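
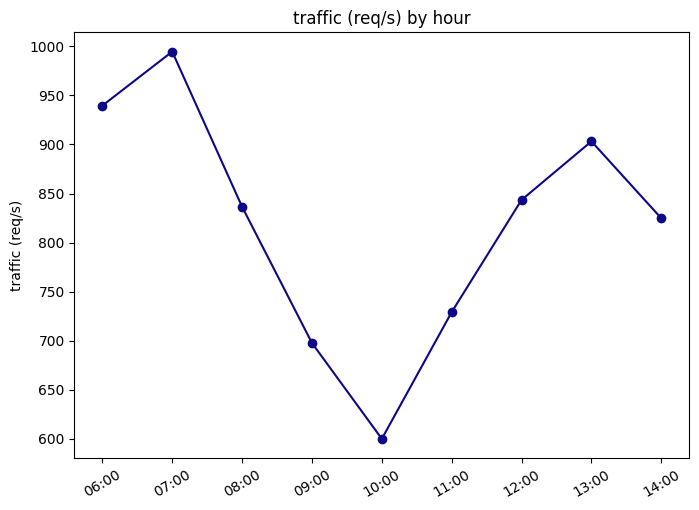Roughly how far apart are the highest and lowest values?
Max 07:00 ≈ 1000, min 10:00 ≈ 600; range ≈ 400.

≈ 400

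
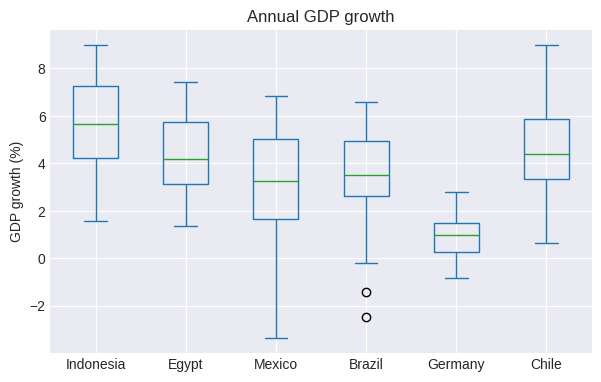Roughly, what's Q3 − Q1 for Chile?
Q3 ≈ 6.0, Q1 ≈ 3.5; IQR ≈ 2.5.

≈ 2.5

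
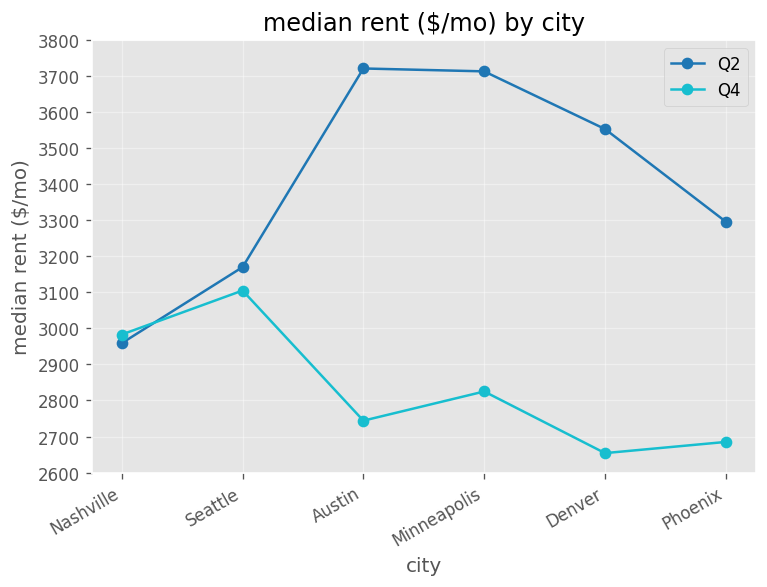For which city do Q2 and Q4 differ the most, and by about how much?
Austin: Q2 ≈ 3700, Q4 ≈ 2700 → gap ≈ 1000. Next-largest (Denver) is only ≈ 900.

Austin, ≈ 1000 $/mo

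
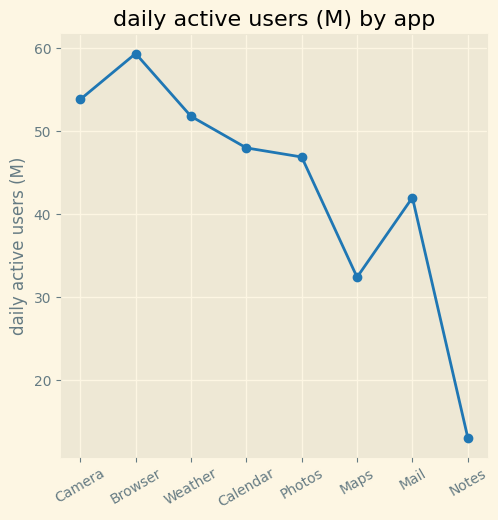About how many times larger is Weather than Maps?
≈ 1.67×

Weather ≈ 50, Maps ≈ 30; 50/30 ≈ 1.67.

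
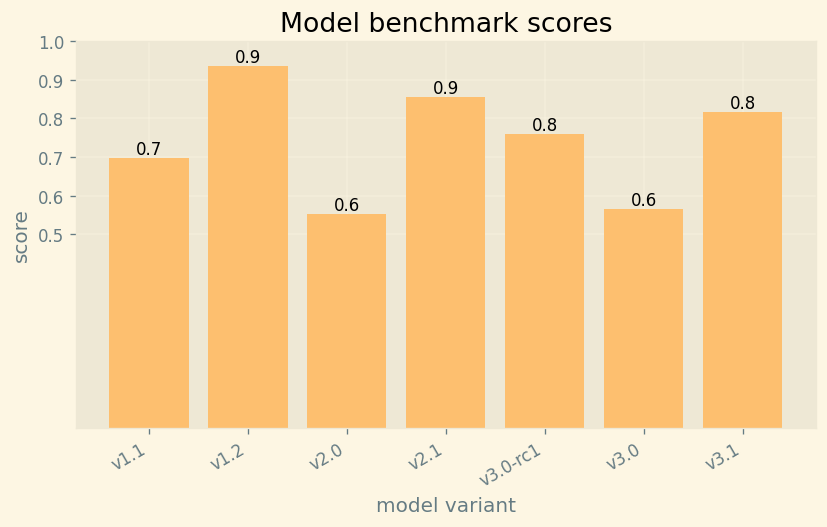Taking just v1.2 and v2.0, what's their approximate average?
≈ 0.75

(0.9 + 0.6) / 2 ≈ 0.75.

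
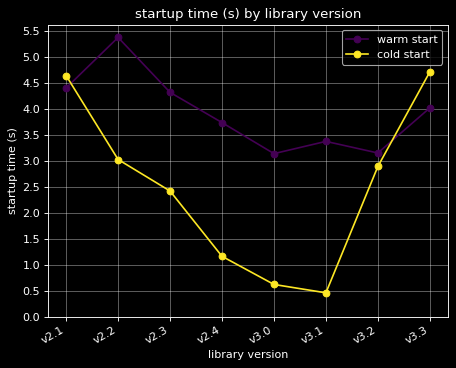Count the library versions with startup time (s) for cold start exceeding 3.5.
Above 3.5: v2.1, v3.3.

2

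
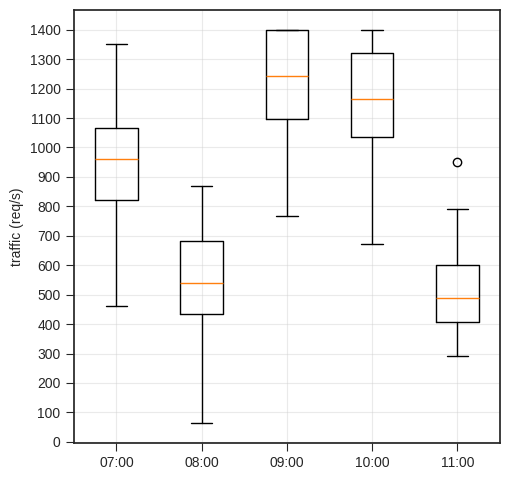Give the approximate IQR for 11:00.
Q3 ≈ 600, Q1 ≈ 400; IQR ≈ 200.

≈ 200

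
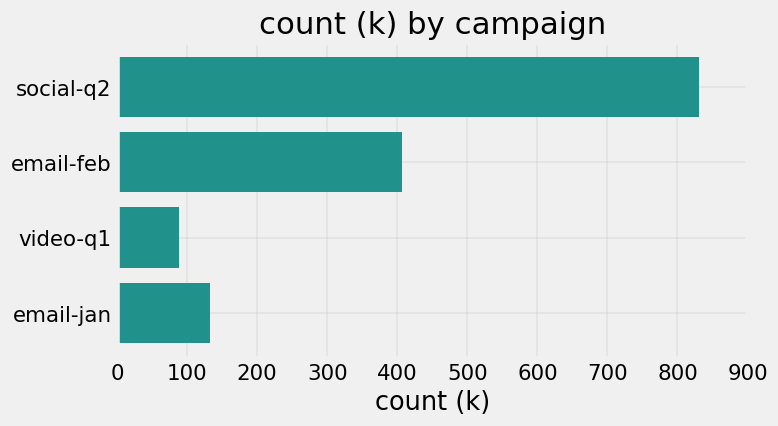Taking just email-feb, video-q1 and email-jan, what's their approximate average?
(400 + 100 + 100) / 3 ≈ 200.

≈ 200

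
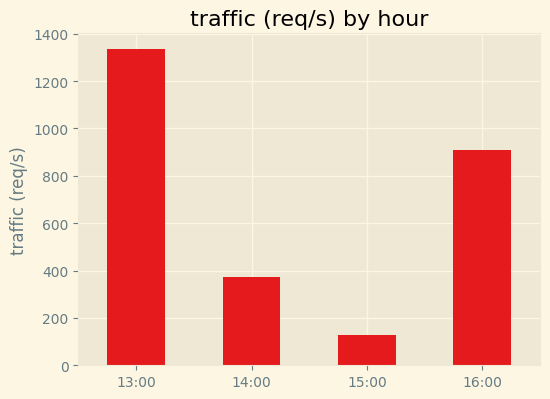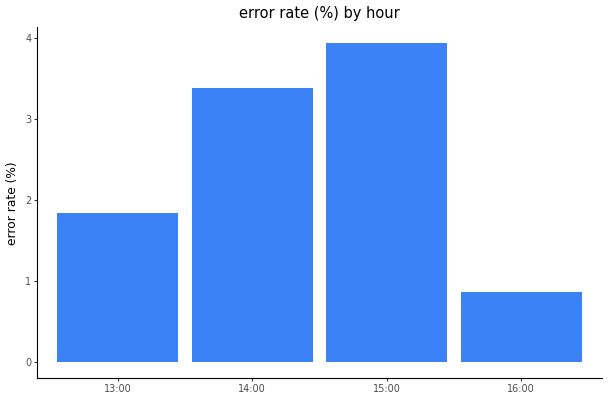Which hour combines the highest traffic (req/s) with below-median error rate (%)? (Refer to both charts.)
13:00

Chart 2 median error rate (%) ≈ 2.5; below-median hours: 13:00, 16:00. Among those, 13:00 has the highest traffic (req/s) (≈ 1400).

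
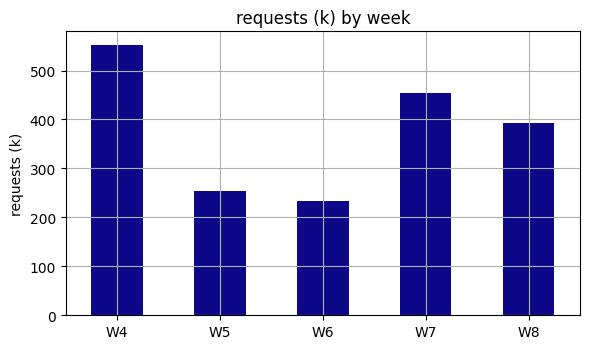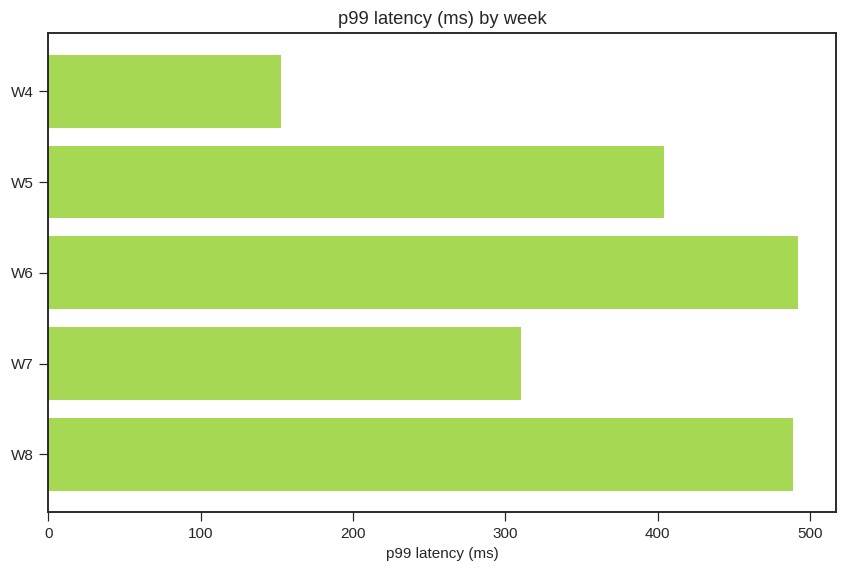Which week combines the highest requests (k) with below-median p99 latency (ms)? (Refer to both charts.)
W4

Chart 2 median p99 latency (ms) ≈ 400; below-median weeks: W4, W7. Among those, W4 has the highest requests (k) (≈ 600).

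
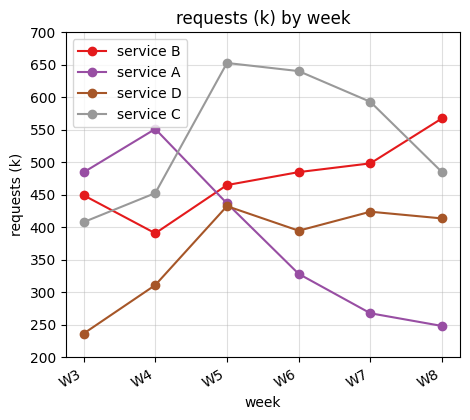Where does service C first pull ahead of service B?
W3: service C ≈ 400 vs service B ≈ 450 (not yet); W4: service C ≈ 450 vs service B ≈ 400 (first crossover).

W4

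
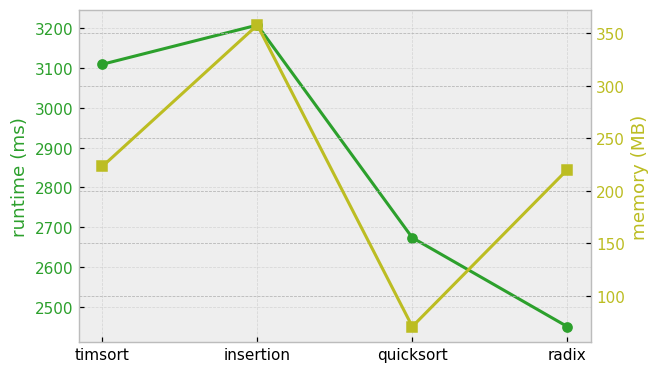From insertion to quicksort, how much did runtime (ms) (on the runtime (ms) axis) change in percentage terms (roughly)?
≈ -15.6%

insertion ≈ 3200, quicksort ≈ 2700; (2700 − 3200) / 3200 ≈ -15.6%.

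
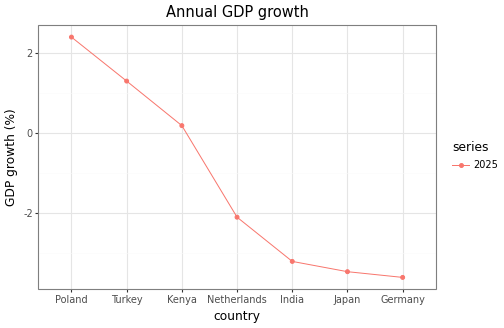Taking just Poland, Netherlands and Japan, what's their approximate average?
(2 + -2 + -3) / 3 ≈ -1.

≈ -1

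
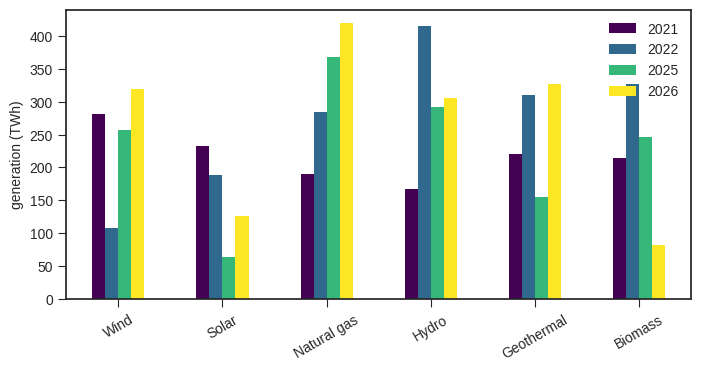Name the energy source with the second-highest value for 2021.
Top 3 for 2021: Wind ≈ 300, Solar ≈ 250, Geothermal ≈ 200.

Solar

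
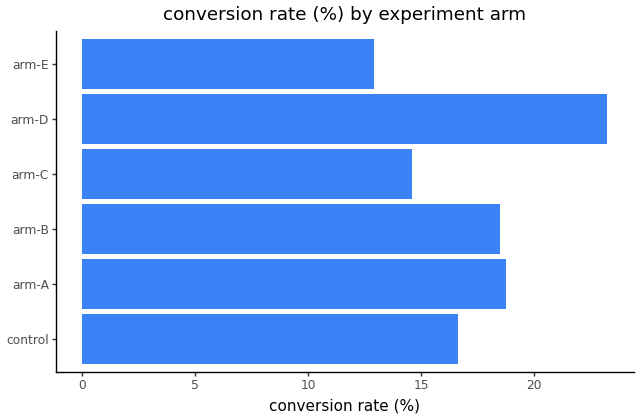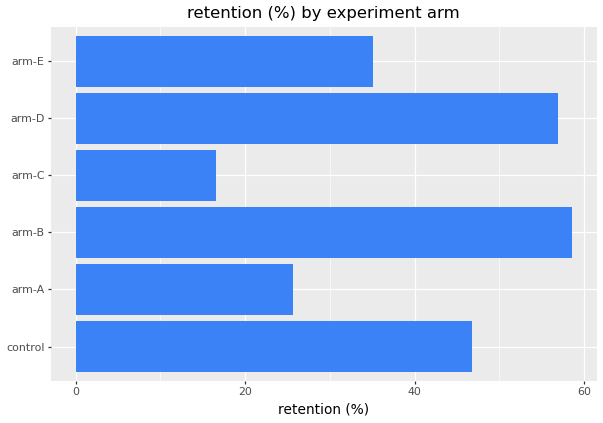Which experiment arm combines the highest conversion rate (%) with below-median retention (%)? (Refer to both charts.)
arm-A

Chart 2 median retention (%) ≈ 40; below-median experiment arms: arm-A, arm-C, arm-E. Among those, arm-A has the highest conversion rate (%) (≈ 20).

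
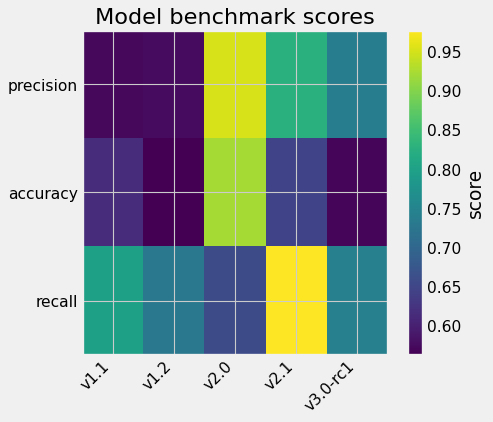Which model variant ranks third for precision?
Top 4 for precision: v2.0 ≈ 0.95, v2.1 ≈ 0.85, v3.0-rc1 ≈ 0.75, v1.2 ≈ 0.60.

v3.0-rc1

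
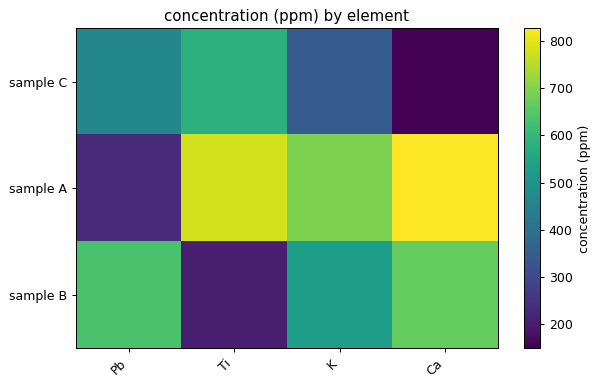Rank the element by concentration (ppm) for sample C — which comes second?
Top 3 for sample C: Ti ≈ 600, Pb ≈ 500, K ≈ 300.

Pb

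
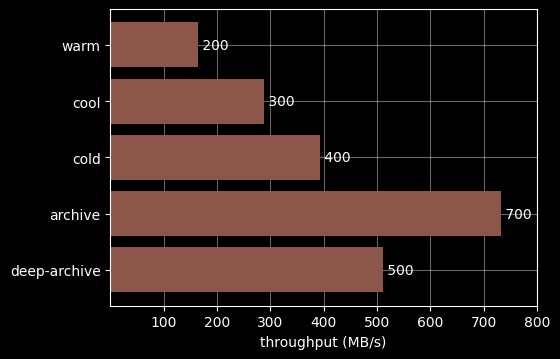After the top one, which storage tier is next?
Top 3: archive ≈ 700, deep-archive ≈ 500, cold ≈ 400.

deep-archive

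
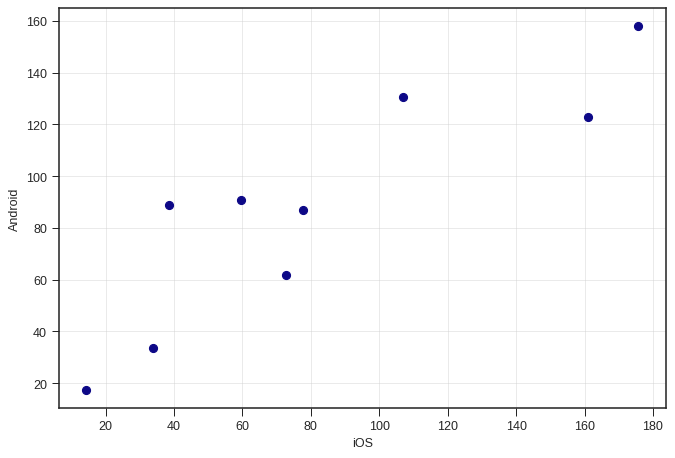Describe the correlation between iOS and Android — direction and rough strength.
positive, strong

Points are positively correlated; strong (|r| ≈ 0.9).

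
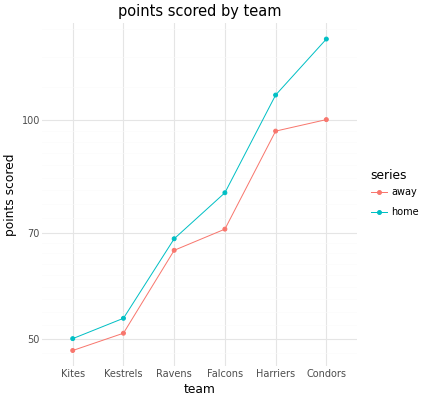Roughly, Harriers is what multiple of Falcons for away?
≈ 1.43×

Harriers ≈ 100, Falcons ≈ 70; 100/70 ≈ 1.43.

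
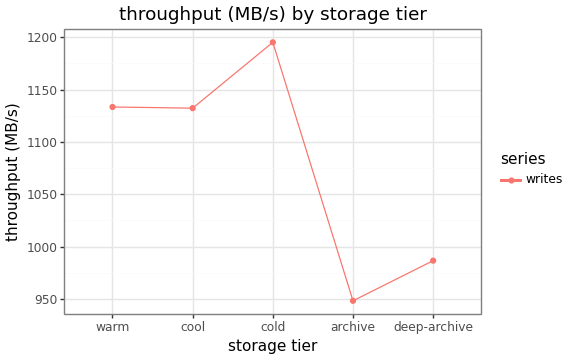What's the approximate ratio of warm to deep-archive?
≈ 1.15×

warm ≈ 1125, deep-archive ≈ 975; 1125/975 ≈ 1.15.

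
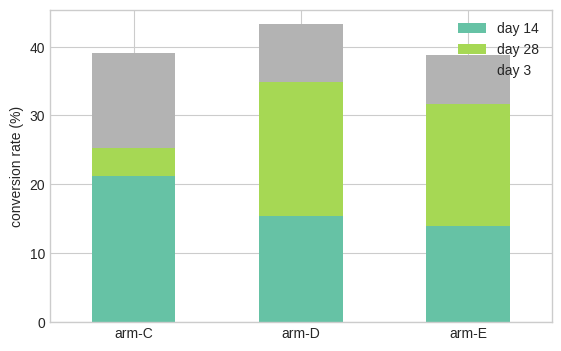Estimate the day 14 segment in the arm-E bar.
day 14 top ≈ 15, bottom ≈ 0; segment ≈ 15.

≈ 15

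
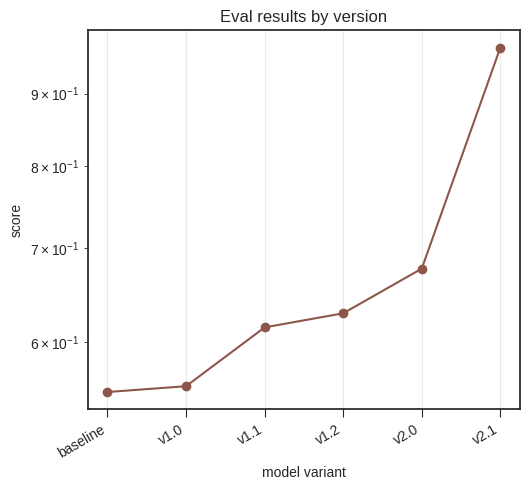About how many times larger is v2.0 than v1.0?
≈ 1.27×

v2.0 ≈ 0.70, v1.0 ≈ 0.55; 0.70/0.55 ≈ 1.27.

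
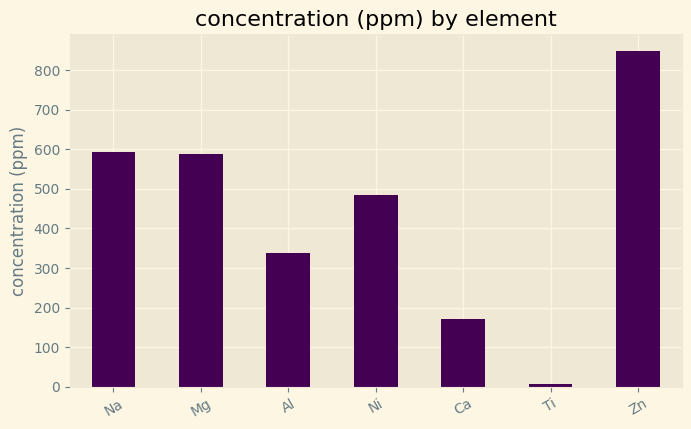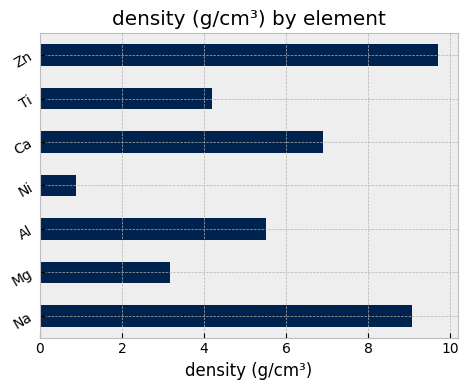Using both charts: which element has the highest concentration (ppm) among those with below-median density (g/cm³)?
Mg

Chart 2 median density (g/cm³) ≈ 6; below-median elements: Mg, Ni, Ti. Among those, Mg has the highest concentration (ppm) (≈ 600).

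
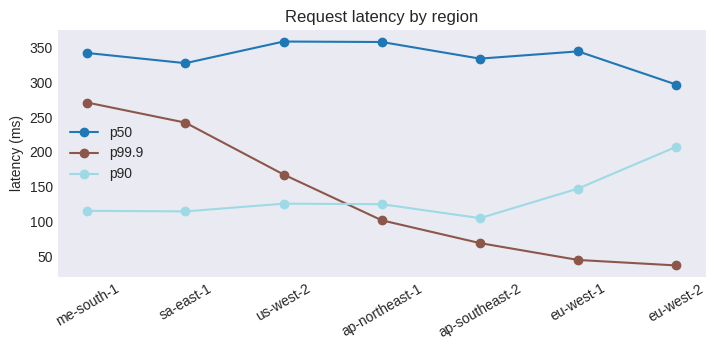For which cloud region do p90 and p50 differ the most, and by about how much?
ap-northeast-1: p90 ≈ 100, p50 ≈ 350 → gap ≈ 250. Next-largest (us-west-2) is only ≈ 200.

ap-northeast-1, ≈ 250 ms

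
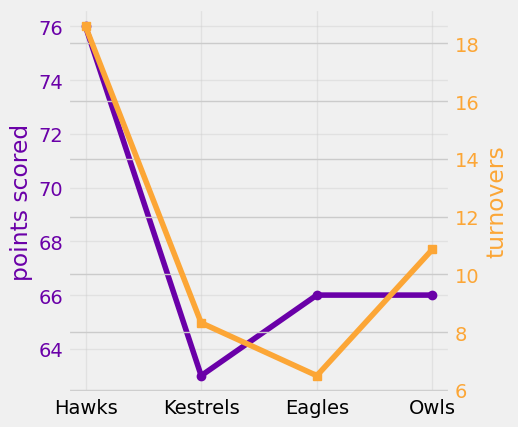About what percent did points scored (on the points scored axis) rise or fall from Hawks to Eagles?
≈ -13.2%

Hawks ≈ 76, Eagles ≈ 66; (66 − 76) / 76 ≈ -13.2%.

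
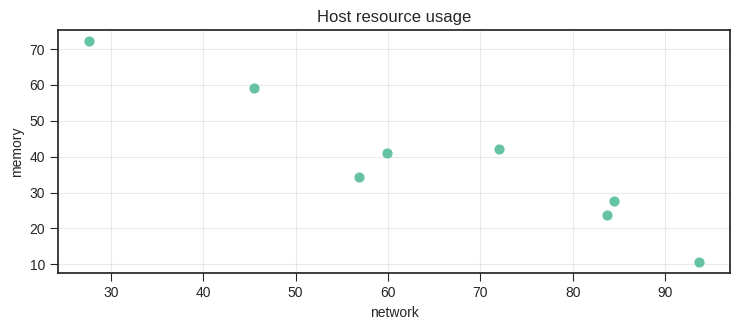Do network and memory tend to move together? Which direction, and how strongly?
negative, strong

Points are negatively correlated; strong (|r| ≈ 0.9).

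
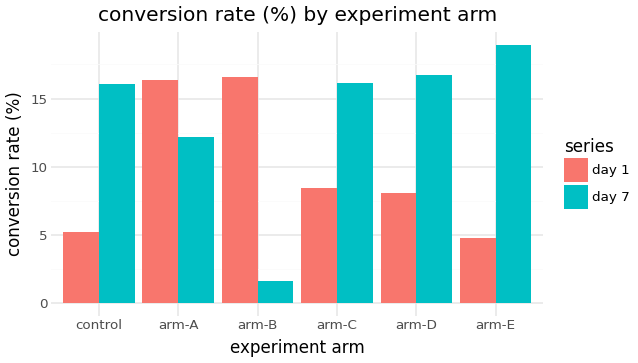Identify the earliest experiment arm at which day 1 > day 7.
arm-A

control: day 1 ≈ 6 vs day 7 ≈ 16 (not yet); arm-A: day 1 ≈ 16 vs day 7 ≈ 12 (first crossover).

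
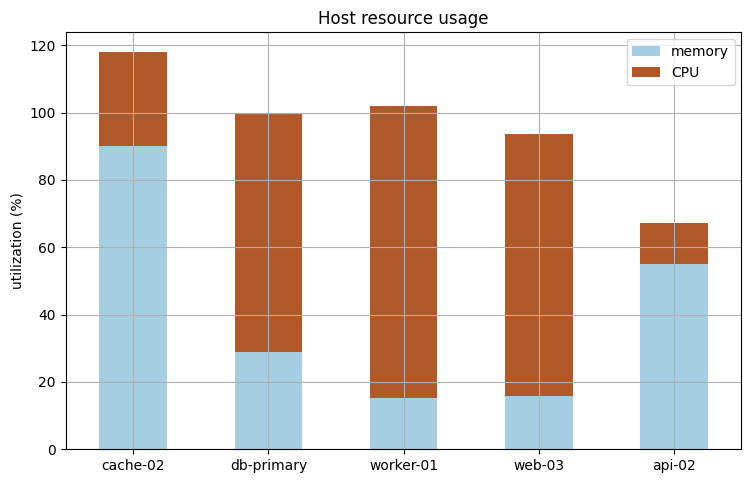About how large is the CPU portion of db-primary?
CPU top ≈ 100, bottom ≈ 30; segment ≈ 70.

≈ 70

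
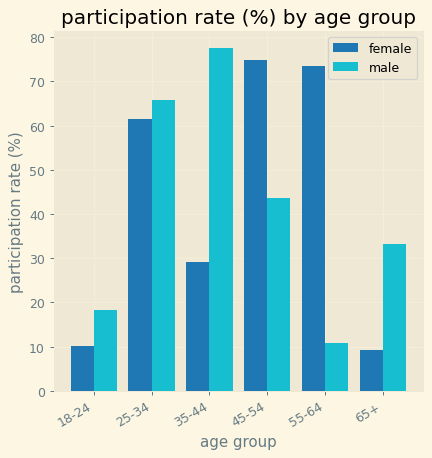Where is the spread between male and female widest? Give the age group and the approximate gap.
55-64, ≈ 60 %

55-64: male ≈ 10, female ≈ 70 → gap ≈ 60. Next-largest (35-44) is only ≈ 50.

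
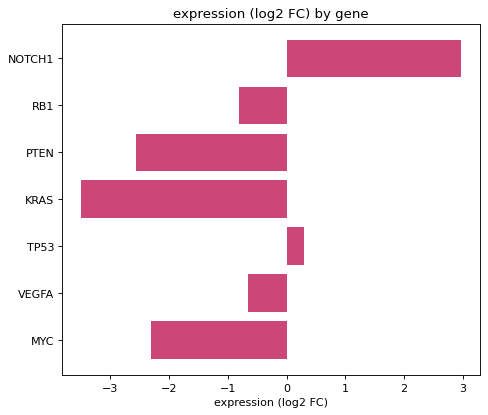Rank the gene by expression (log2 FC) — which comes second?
TP53

Top 3: NOTCH1 ≈ 3, TP53 ≈ 0, VEGFA ≈ -1.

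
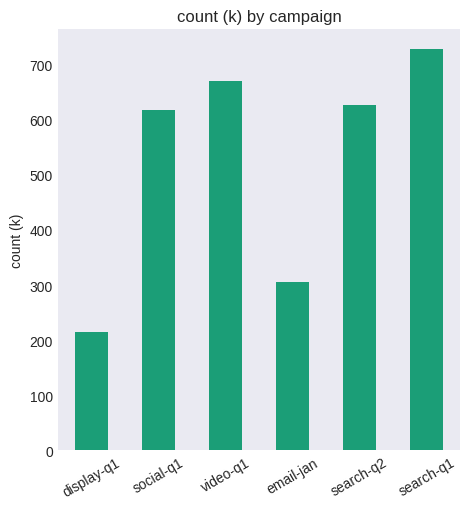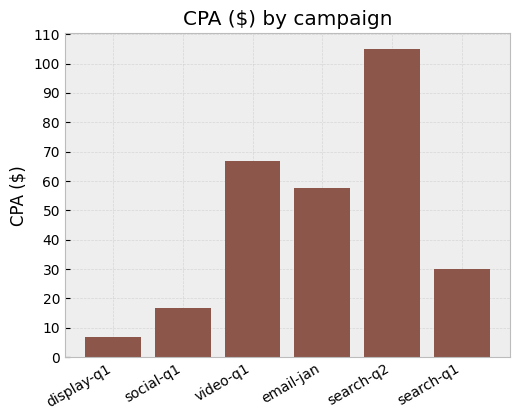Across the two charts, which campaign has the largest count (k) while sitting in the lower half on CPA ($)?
Chart 2 median CPA ($) ≈ 40; below-median campaigns: display-q1, social-q1, search-q1. Among those, search-q1 has the highest count (k) (≈ 700).

search-q1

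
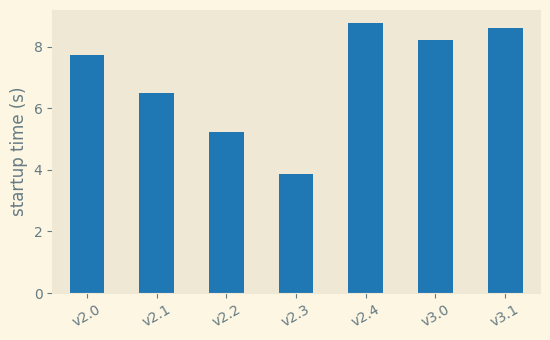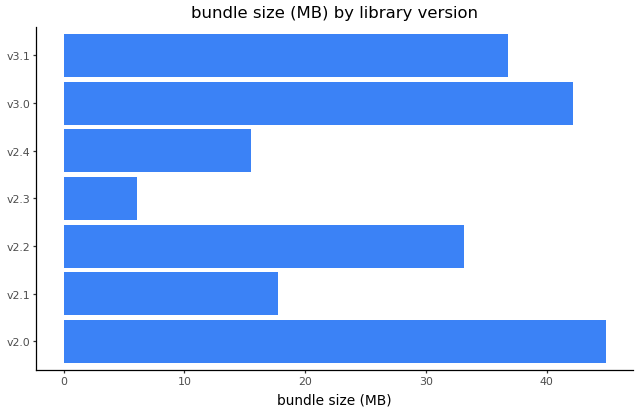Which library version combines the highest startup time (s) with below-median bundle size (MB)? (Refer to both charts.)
Chart 2 median bundle size (MB) ≈ 35; below-median library versions: v2.1, v2.3, v2.4. Among those, v2.4 has the highest startup time (s) (≈ 9).

v2.4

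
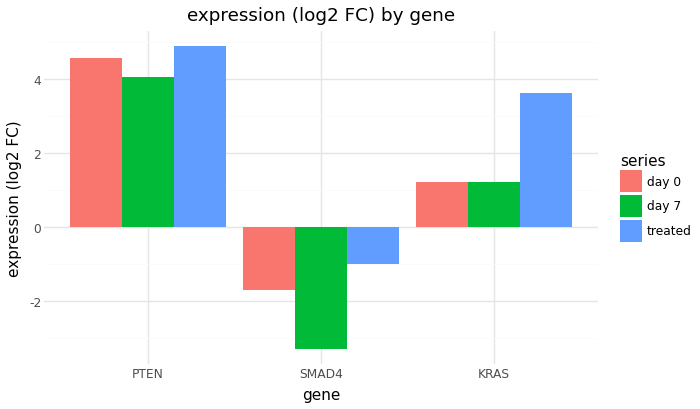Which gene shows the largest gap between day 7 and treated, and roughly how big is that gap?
KRAS, ≈ 3 log2 FC

KRAS: day 7 ≈ 1, treated ≈ 4 → gap ≈ 3. Next-largest (SMAD4) is only ≈ 2.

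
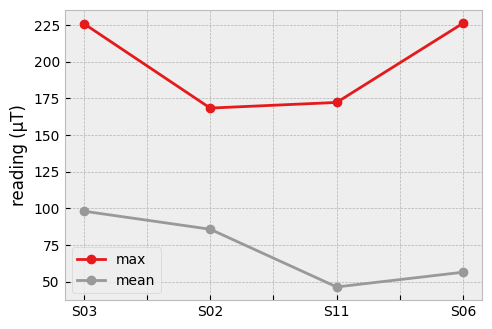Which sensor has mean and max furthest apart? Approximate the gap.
S06, ≈ 160 µT

S06: mean ≈ 60, max ≈ 220 → gap ≈ 160. Next-largest (S03) is only ≈ 120.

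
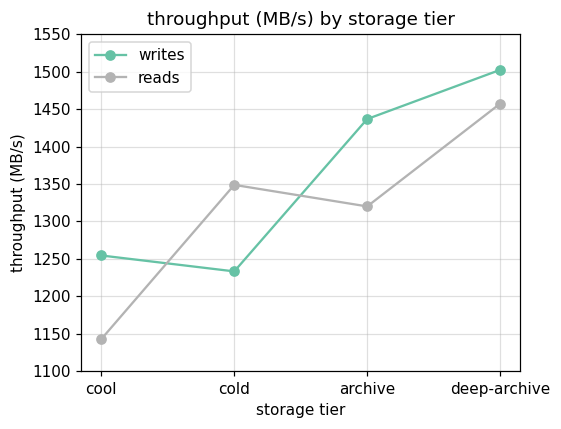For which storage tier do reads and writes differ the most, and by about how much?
archive, ≈ 150 MB/s

archive: reads ≈ 1300, writes ≈ 1450 → gap ≈ 150. Next-largest (cold) is only ≈ 100.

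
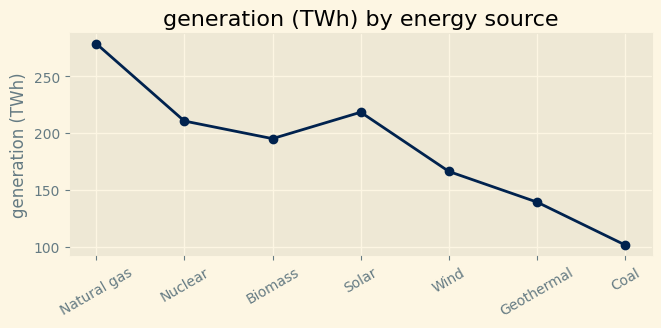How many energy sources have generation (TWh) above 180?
Above 180: Natural gas, Nuclear, Biomass, Solar.

4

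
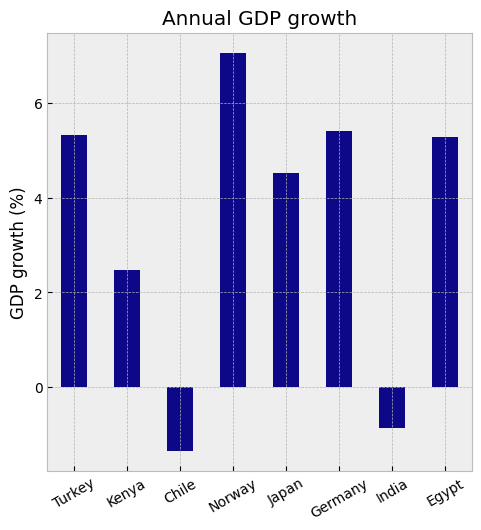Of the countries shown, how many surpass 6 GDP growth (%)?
Above 6: Norway.

1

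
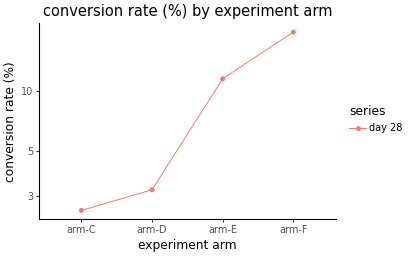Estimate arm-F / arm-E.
arm-F ≈ 20, arm-E ≈ 12; 20/12 ≈ 1.67.

≈ 1.67×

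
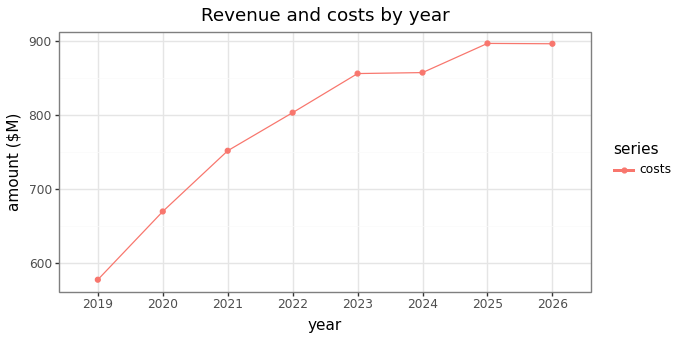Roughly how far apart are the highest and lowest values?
Max 2025 ≈ 900, min 2019 ≈ 600; range ≈ 300.

≈ 300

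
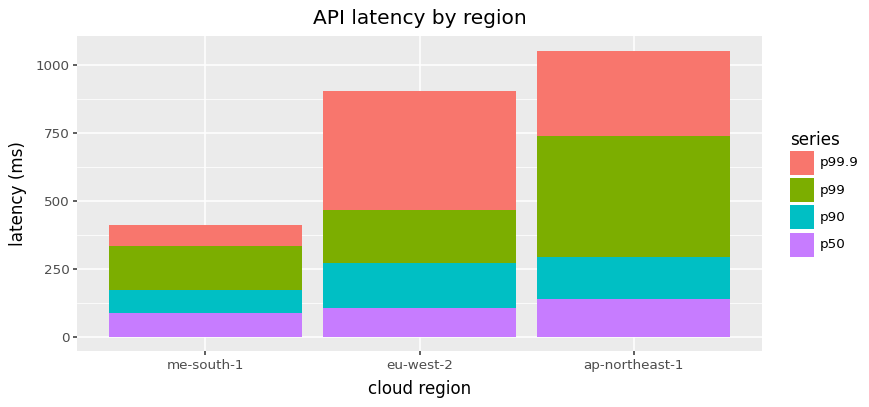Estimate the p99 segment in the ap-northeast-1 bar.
p99 top ≈ 700, bottom ≈ 300; segment ≈ 400.

≈ 400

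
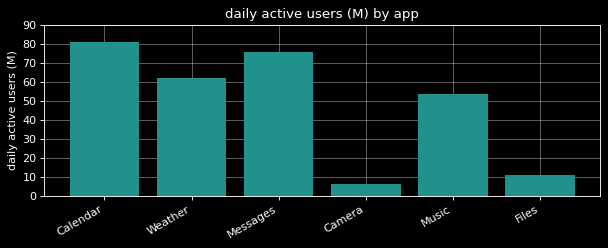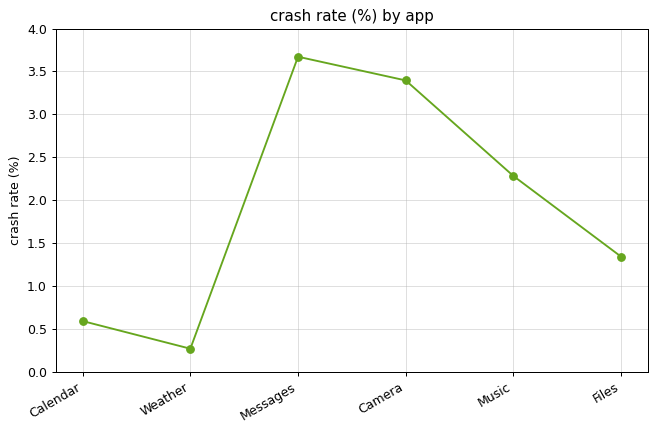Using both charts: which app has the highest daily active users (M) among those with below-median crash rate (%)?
Chart 2 median crash rate (%) ≈ 2; below-median apps: Calendar, Weather, Files. Among those, Calendar has the highest daily active users (M) (≈ 80).

Calendar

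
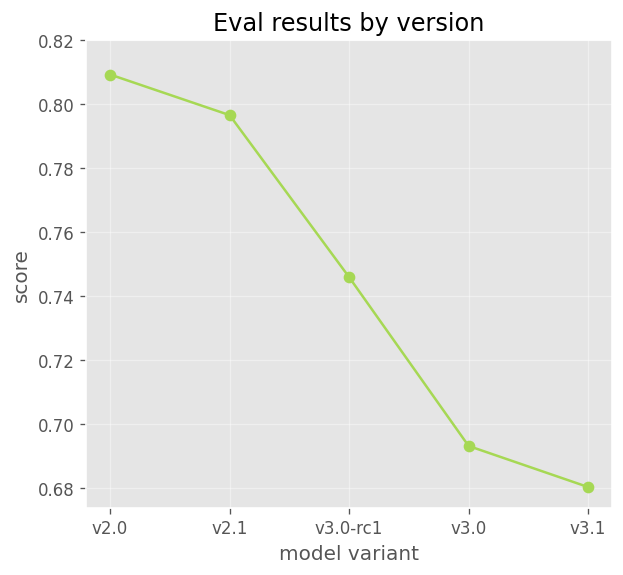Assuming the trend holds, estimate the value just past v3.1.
Last three: 0.74, 0.70, 0.68 → slope ≈ -0.03/step → next ≈ 0.65.

≈ 0.65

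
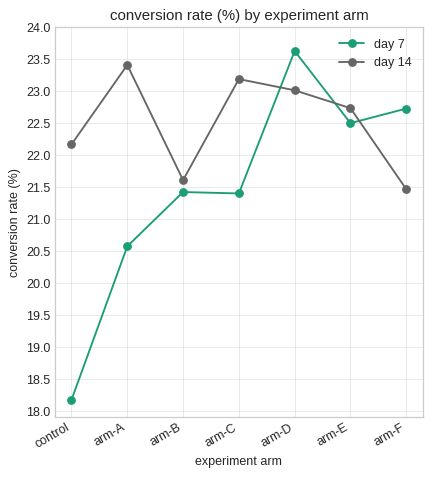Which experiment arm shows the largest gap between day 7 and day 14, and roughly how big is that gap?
control, ≈ 4.0 %

control: day 7 ≈ 18.0, day 14 ≈ 22.0 → gap ≈ 4.0. Next-largest (arm-A) is only ≈ 3.0.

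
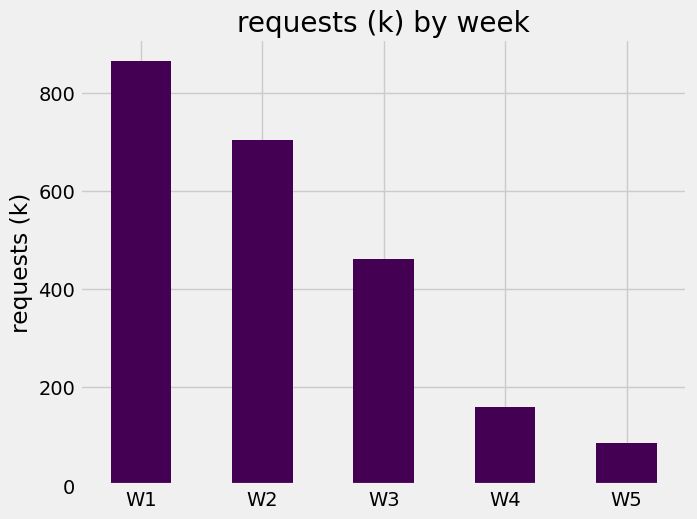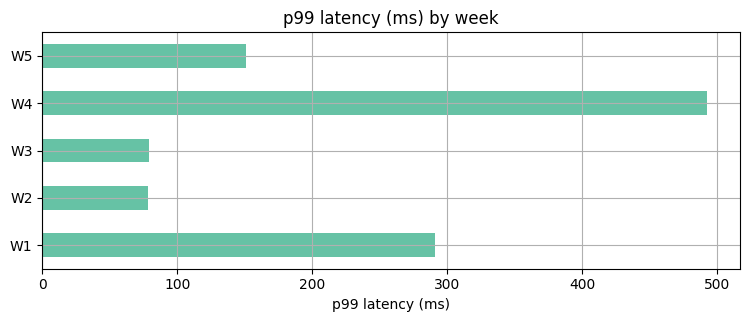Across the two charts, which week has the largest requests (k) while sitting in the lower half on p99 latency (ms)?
W2

Chart 2 median p99 latency (ms) ≈ 150; below-median weeks: W2, W3. Among those, W2 has the highest requests (k) (≈ 700).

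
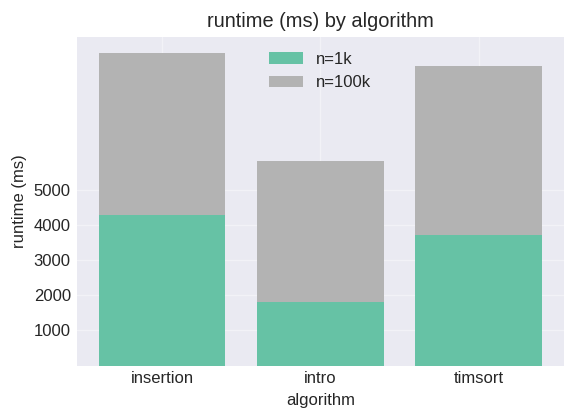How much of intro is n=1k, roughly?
n=1k top ≈ 2000, bottom ≈ 0; segment ≈ 2000.

≈ 2000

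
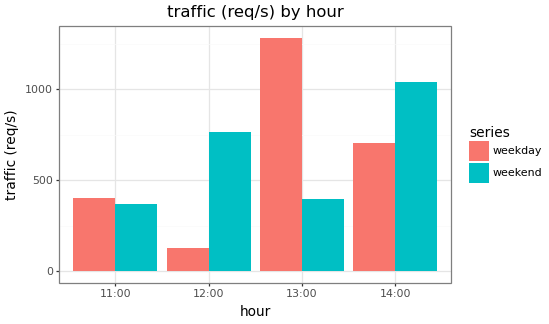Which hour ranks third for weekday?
11:00

Top 4 for weekday: 13:00 ≈ 1200, 14:00 ≈ 800, 11:00 ≈ 400, 12:00 ≈ 200.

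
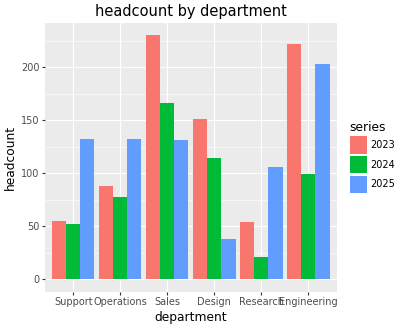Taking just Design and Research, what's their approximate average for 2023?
≈ 110

(160 + 60) / 2 ≈ 110.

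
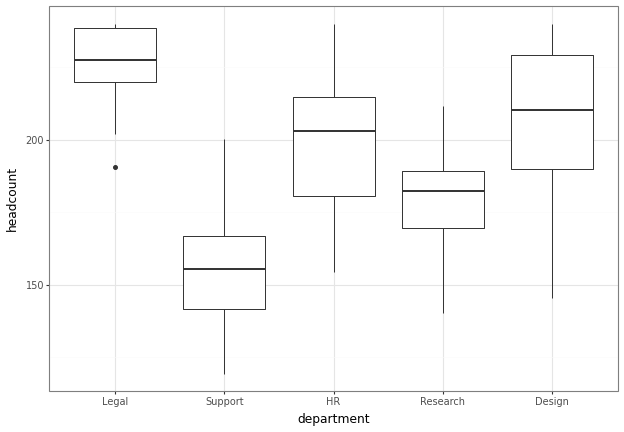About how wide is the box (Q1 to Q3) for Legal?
≈ 20

Q3 ≈ 240, Q1 ≈ 220; IQR ≈ 20.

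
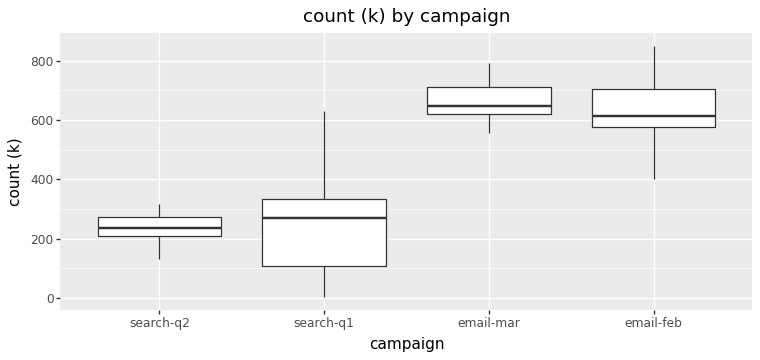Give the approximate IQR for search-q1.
Q3 ≈ 350, Q1 ≈ 100; IQR ≈ 250.

≈ 250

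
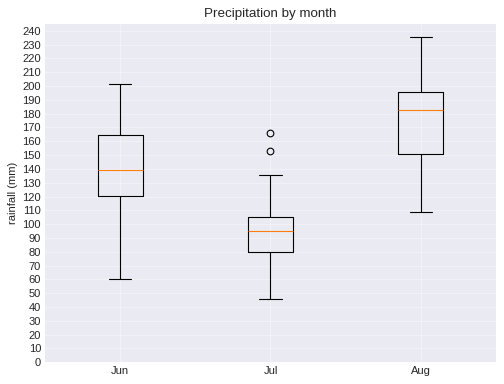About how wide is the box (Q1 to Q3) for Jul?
Q3 ≈ 110, Q1 ≈ 80; IQR ≈ 30.

≈ 30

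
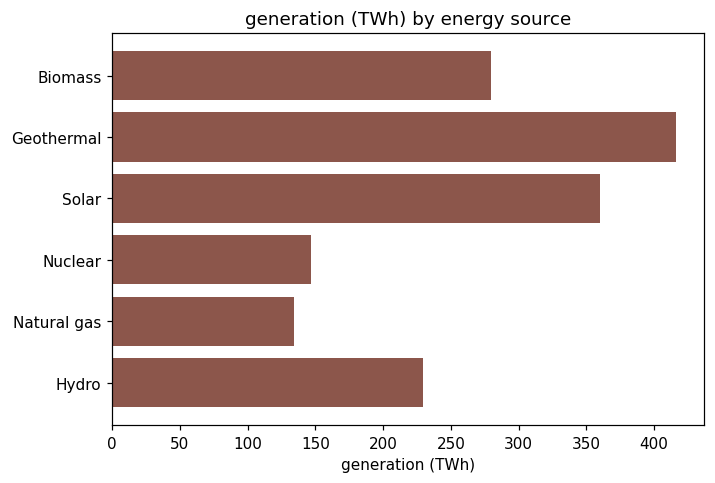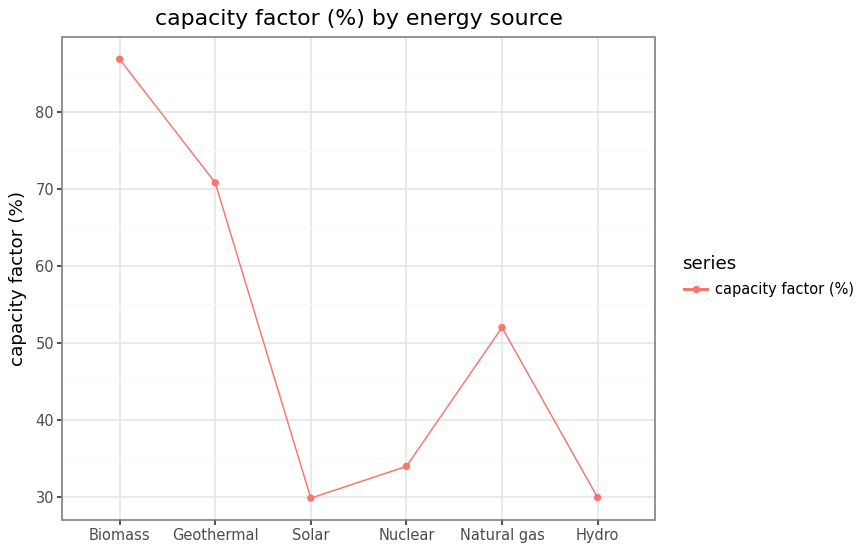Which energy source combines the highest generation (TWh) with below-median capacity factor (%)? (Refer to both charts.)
Solar

Chart 2 median capacity factor (%) ≈ 40; below-median energy sources: Solar, Nuclear, Hydro. Among those, Solar has the highest generation (TWh) (≈ 350).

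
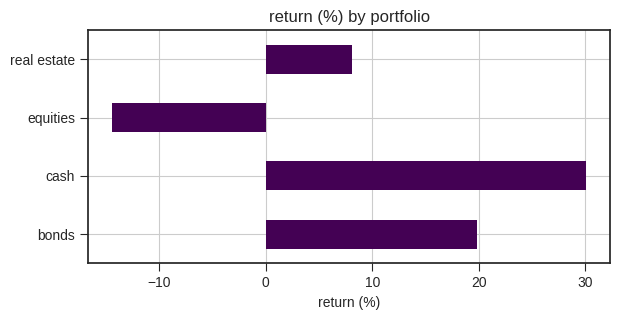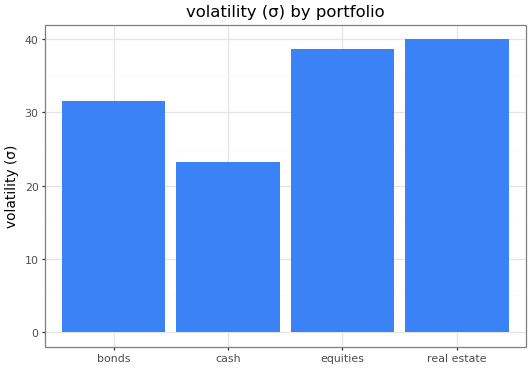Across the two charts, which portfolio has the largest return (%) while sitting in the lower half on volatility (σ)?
Chart 2 median volatility (σ) ≈ 35; below-median portfolios: bonds, cash. Among those, cash has the highest return (%) (≈ 30).

cash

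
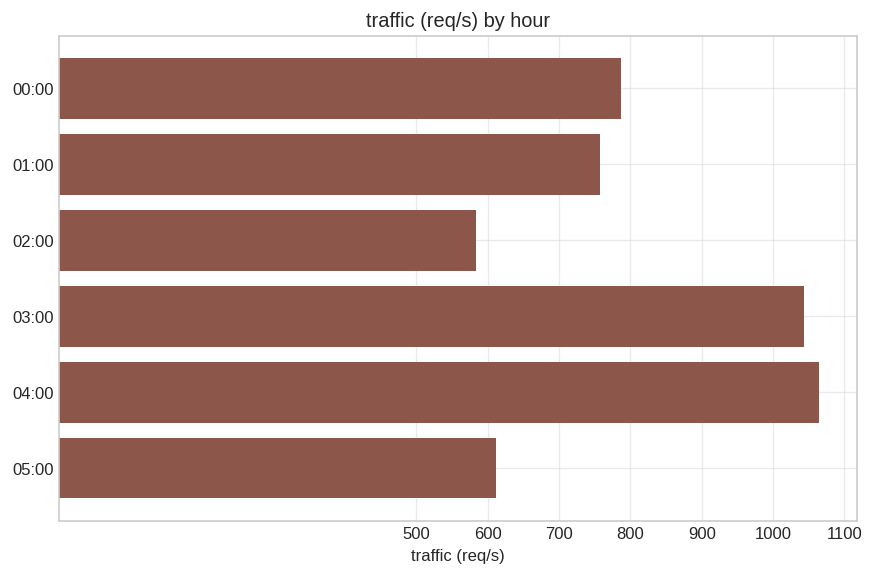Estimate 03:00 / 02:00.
03:00 ≈ 1000, 02:00 ≈ 600; 1000/600 ≈ 1.67.

≈ 1.67×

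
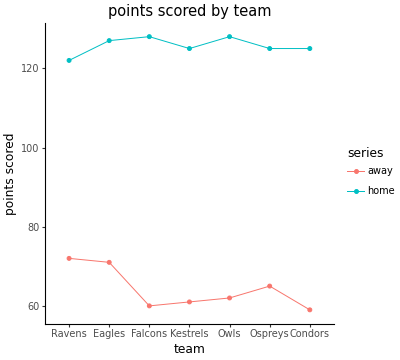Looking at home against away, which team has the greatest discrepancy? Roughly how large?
Falcons, ≈ 70

Falcons: home ≈ 130, away ≈ 60 → gap ≈ 70. Next-largest (Condors) is only ≈ 60.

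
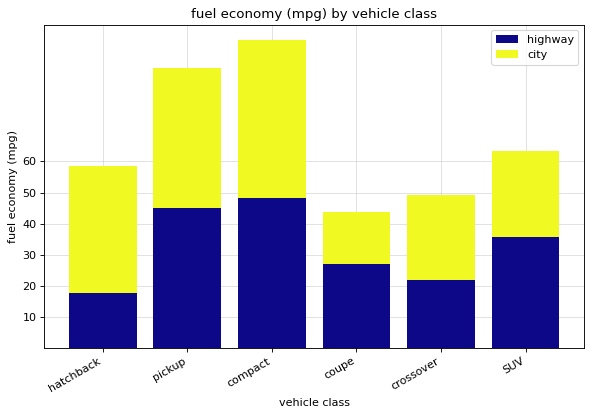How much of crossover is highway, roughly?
highway top ≈ 20, bottom ≈ 0; segment ≈ 20.

≈ 20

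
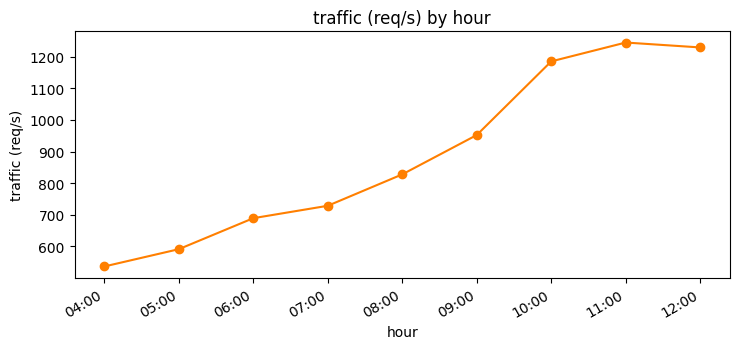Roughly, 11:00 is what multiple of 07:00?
11:00 ≈ 1200, 07:00 ≈ 700; 1200/700 ≈ 1.71.

≈ 1.71×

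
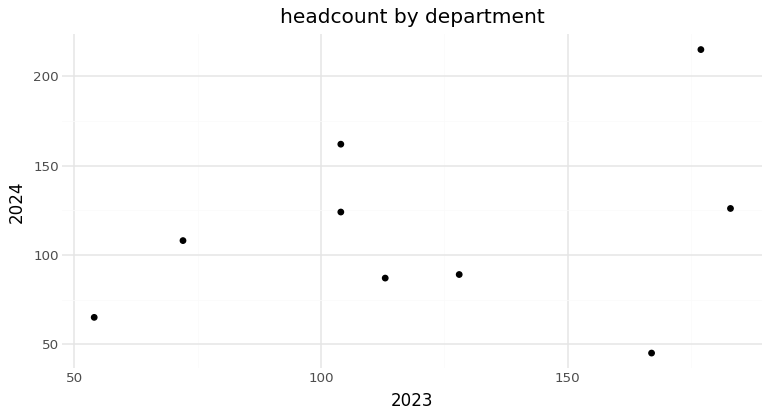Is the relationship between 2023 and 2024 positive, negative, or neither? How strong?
positive, weak

Points are positively correlated; weak (|r| ≈ 0.3).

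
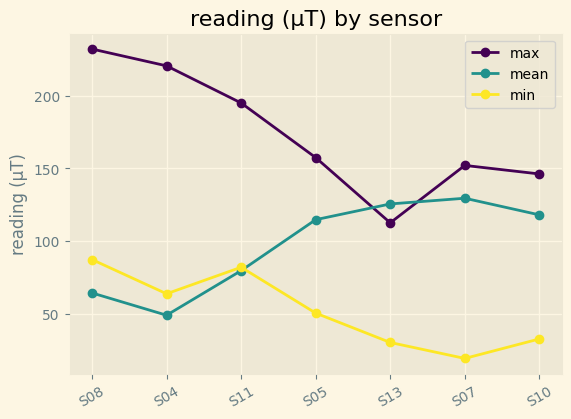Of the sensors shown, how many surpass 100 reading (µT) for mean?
4

Above 100: S05, S13, S07, S10.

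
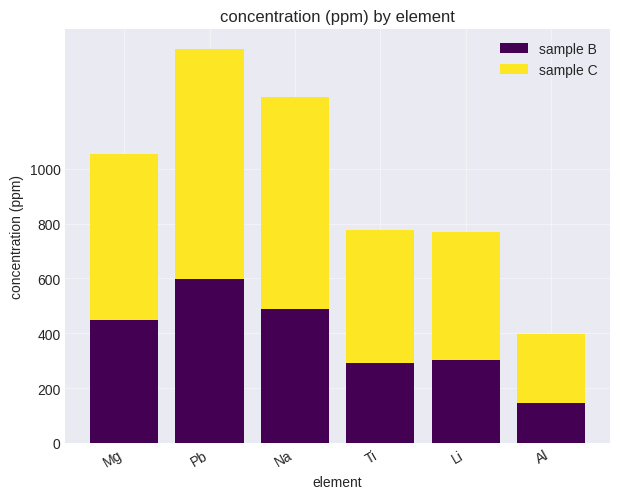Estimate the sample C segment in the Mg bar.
≈ 600

sample C top ≈ 1000, bottom ≈ 400; segment ≈ 600.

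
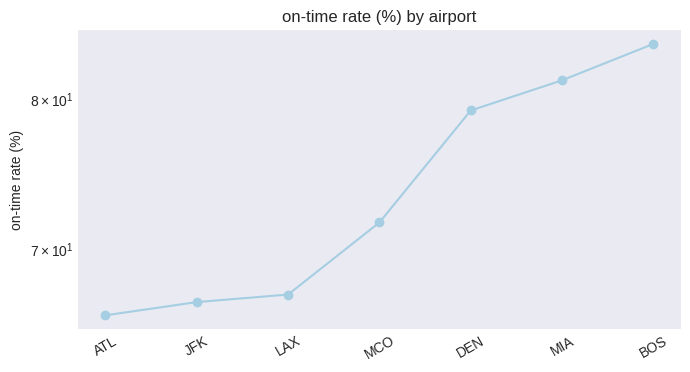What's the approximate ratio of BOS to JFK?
≈ 1.27×

BOS ≈ 84, JFK ≈ 66; 84/66 ≈ 1.27.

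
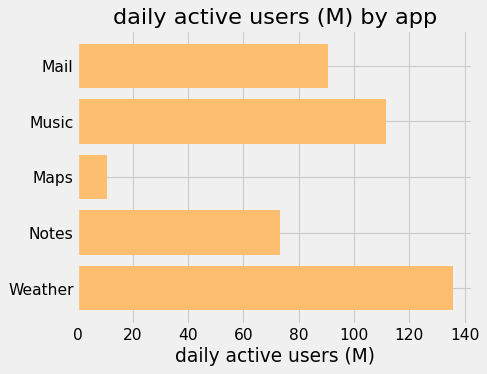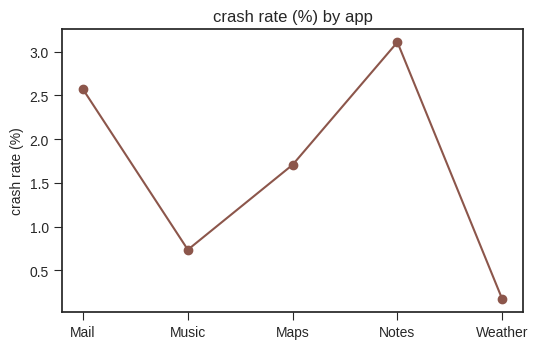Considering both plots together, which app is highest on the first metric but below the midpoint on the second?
Weather

Chart 2 median crash rate (%) ≈ 1.5; below-median apps: Music, Weather. Among those, Weather has the highest daily active users (M) (≈ 140).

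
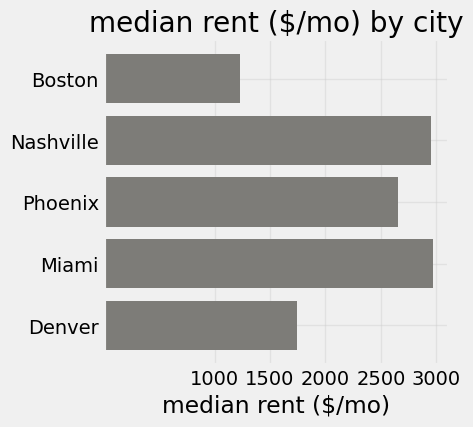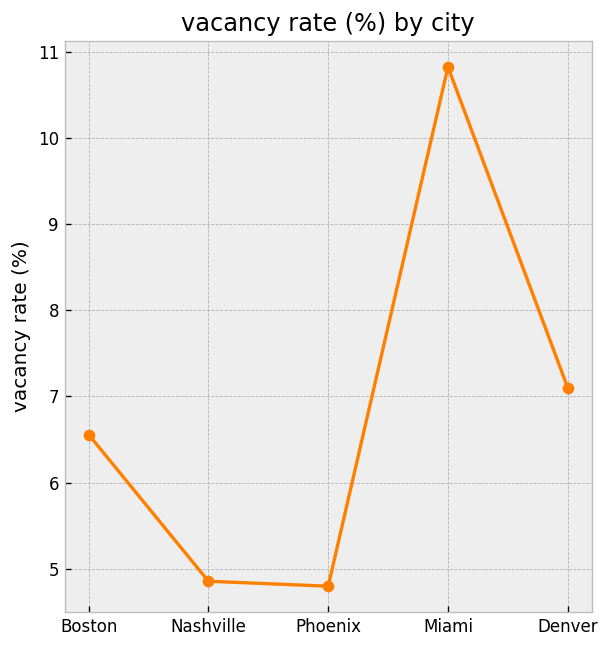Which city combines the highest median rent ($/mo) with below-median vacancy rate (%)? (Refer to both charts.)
Nashville

Chart 2 median vacancy rate (%) ≈ 7; below-median cities: Nashville, Phoenix. Among those, Nashville has the highest median rent ($/mo) (≈ 3000).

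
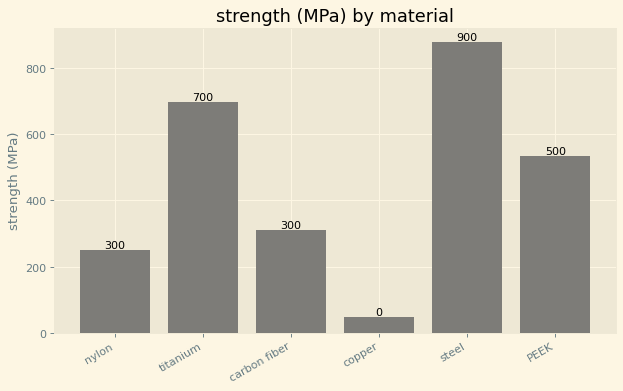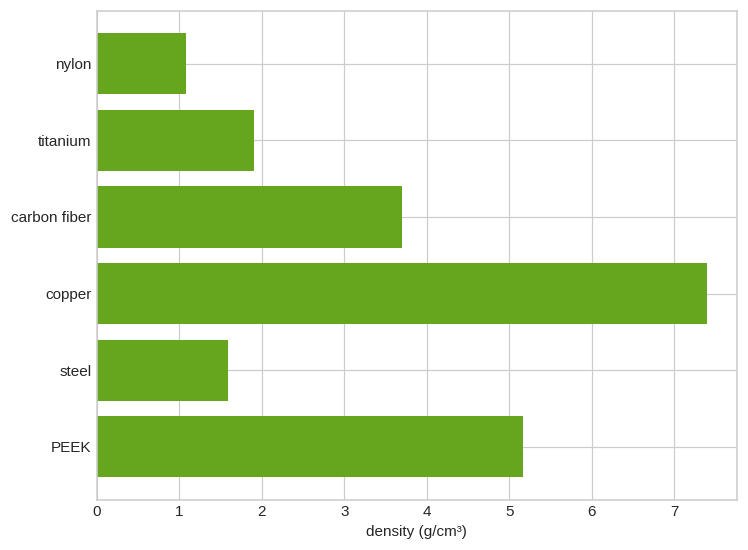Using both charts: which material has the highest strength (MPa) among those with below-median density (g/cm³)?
steel

Chart 2 median density (g/cm³) ≈ 3; below-median materials: nylon, titanium, steel. Among those, steel has the highest strength (MPa) (≈ 900).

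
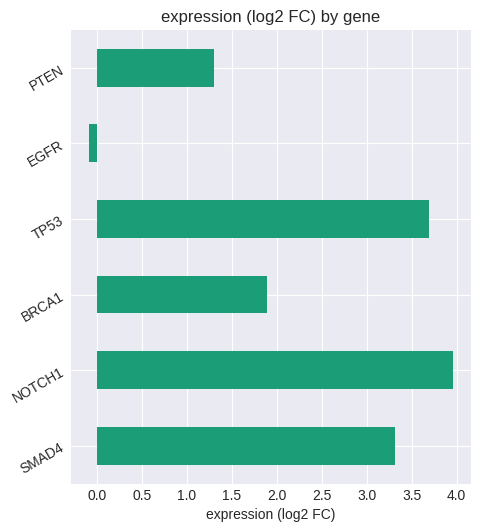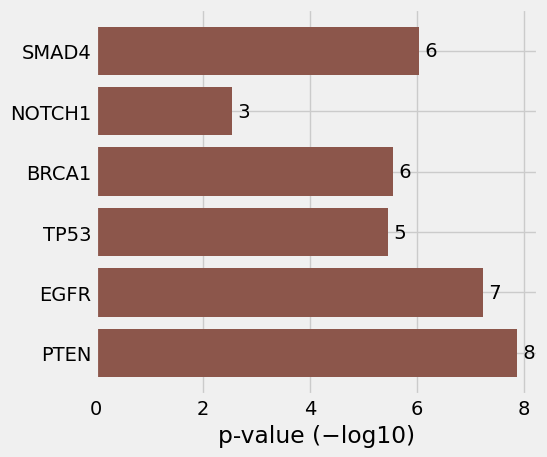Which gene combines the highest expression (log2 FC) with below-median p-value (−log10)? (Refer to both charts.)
NOTCH1

Chart 2 median p-value (−log10) ≈ 6; below-median genes: NOTCH1, BRCA1, TP53. Among those, NOTCH1 has the highest expression (log2 FC) (≈ 4).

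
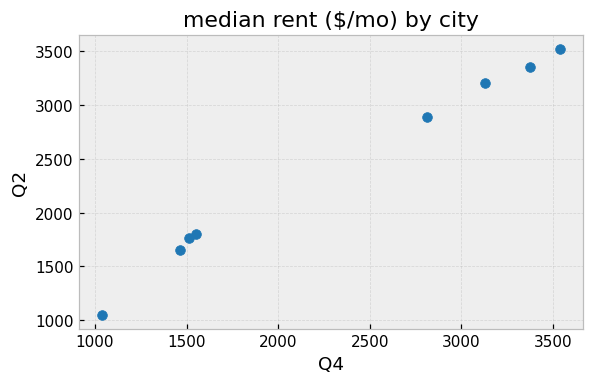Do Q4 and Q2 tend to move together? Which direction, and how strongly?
Points are positively correlated; strong (|r| ≈ 1.0).

positive, strong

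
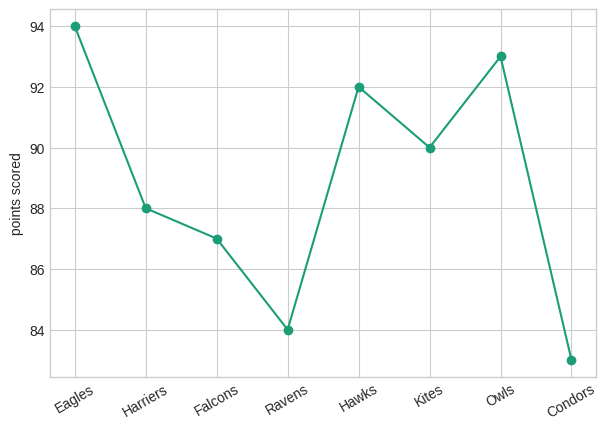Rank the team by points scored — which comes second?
Owls

Top 3: Eagles ≈ 94, Owls ≈ 93, Hawks ≈ 92.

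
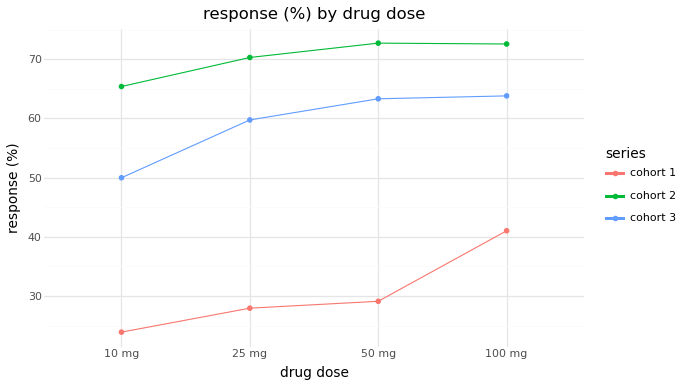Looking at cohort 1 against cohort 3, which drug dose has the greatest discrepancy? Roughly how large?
50 mg: cohort 1 ≈ 30, cohort 3 ≈ 65 → gap ≈ 35. Next-largest (25 mg) is only ≈ 30.

50 mg, ≈ 35 %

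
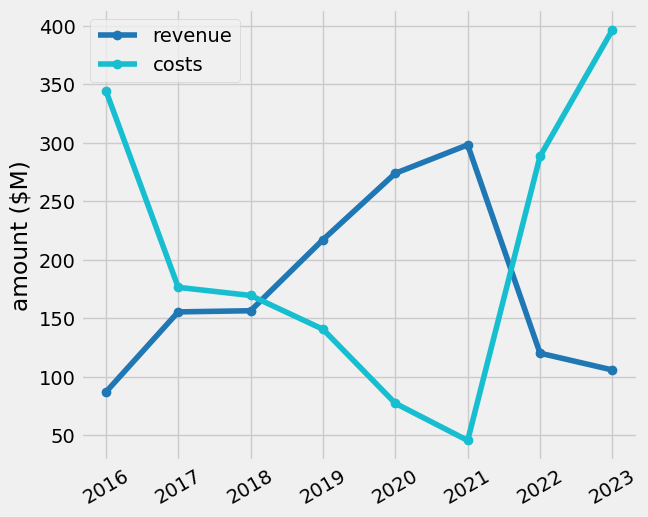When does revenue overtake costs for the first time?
2019

2018: revenue ≈ 150 vs costs ≈ 150 (not yet); 2019: revenue ≈ 200 vs costs ≈ 150 (first crossover).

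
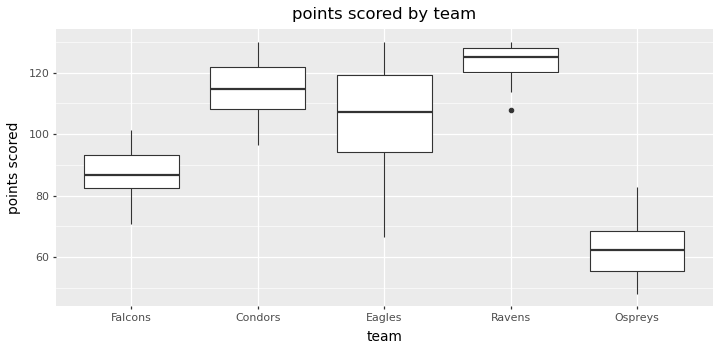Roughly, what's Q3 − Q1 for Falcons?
Q3 ≈ 90, Q1 ≈ 80; IQR ≈ 10.

≈ 10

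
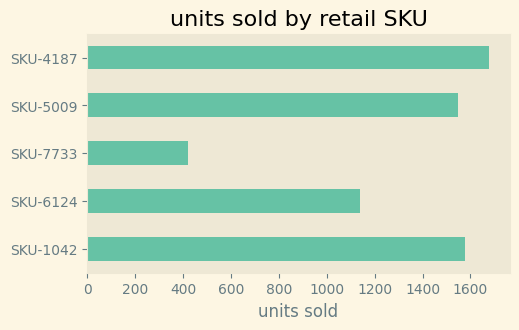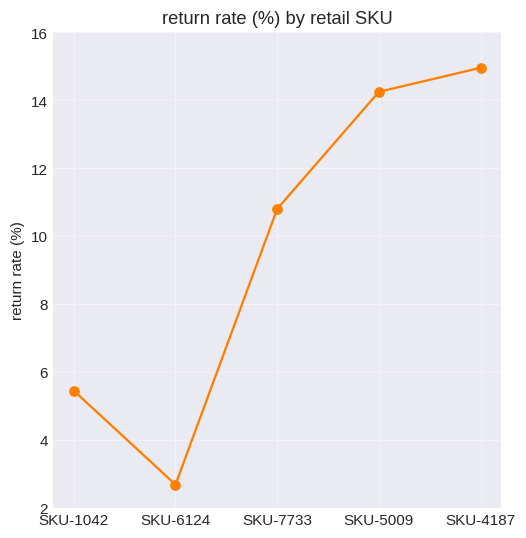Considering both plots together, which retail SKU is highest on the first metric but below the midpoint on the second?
SKU-1042

Chart 2 median return rate (%) ≈ 10; below-median retail SKUs: SKU-1042, SKU-6124. Among those, SKU-1042 has the highest units sold (≈ 1600).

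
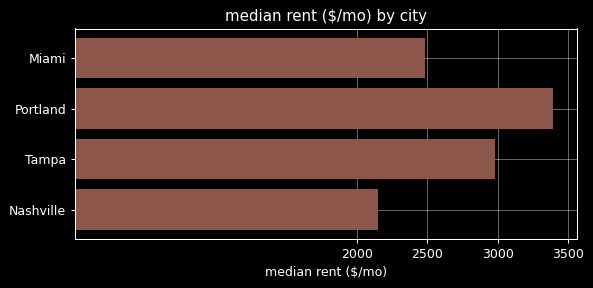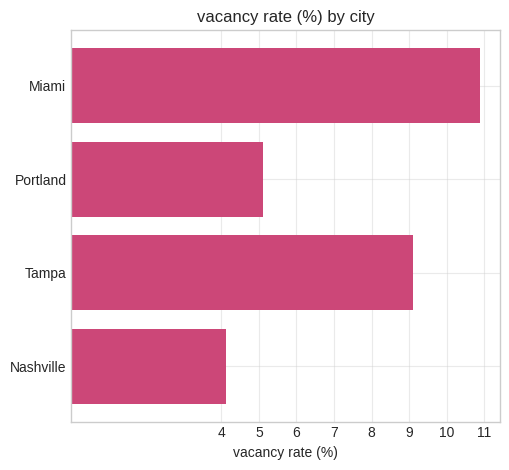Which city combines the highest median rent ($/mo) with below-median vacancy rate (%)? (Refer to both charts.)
Portland

Chart 2 median vacancy rate (%) ≈ 7; below-median cities: Portland, Nashville. Among those, Portland has the highest median rent ($/mo) (≈ 3500).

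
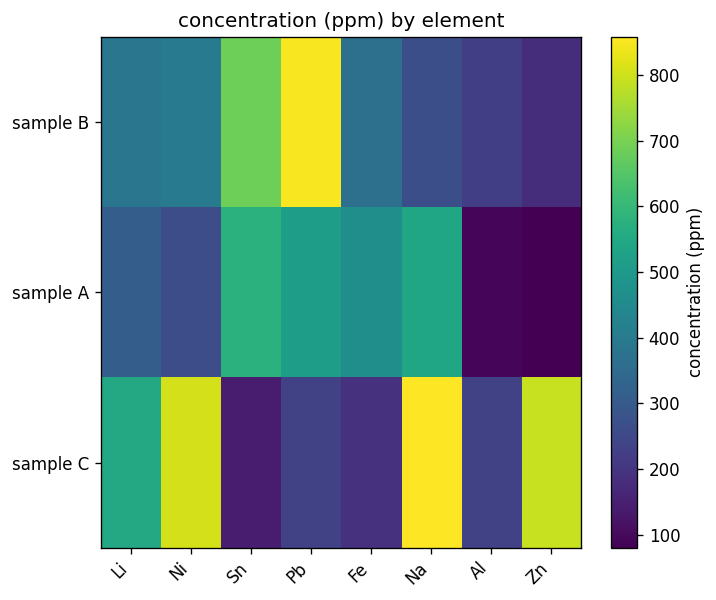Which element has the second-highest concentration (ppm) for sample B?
Top 3 for sample B: Pb ≈ 900, Sn ≈ 700, Ni ≈ 400.

Sn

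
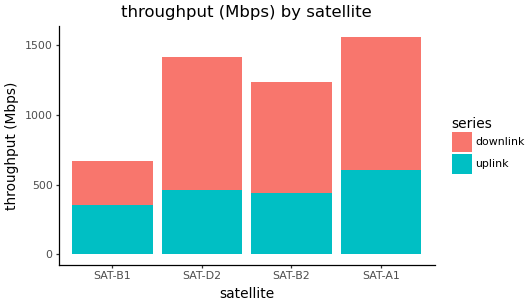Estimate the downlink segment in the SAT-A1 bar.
downlink top ≈ 1600, bottom ≈ 600; segment ≈ 1000.

≈ 1000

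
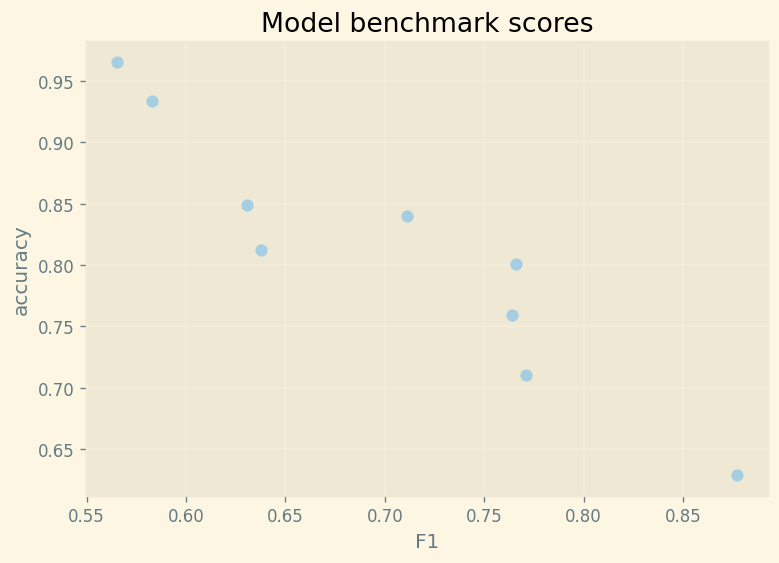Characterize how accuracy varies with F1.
Points are negatively correlated; strong (|r| ≈ 0.9).

negative, strong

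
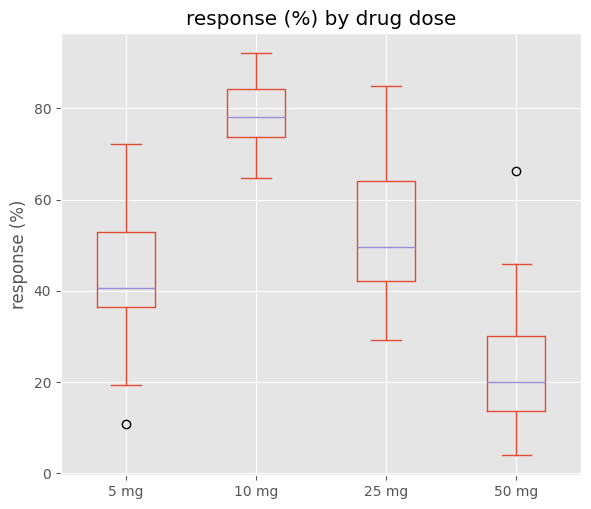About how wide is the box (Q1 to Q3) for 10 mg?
≈ 10

Q3 ≈ 85, Q1 ≈ 75; IQR ≈ 10.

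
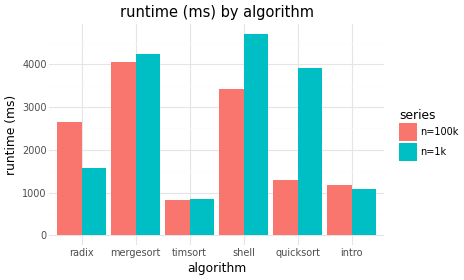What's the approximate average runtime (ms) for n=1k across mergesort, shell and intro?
≈ 3167

(4000 + 4500 + 1000) / 3 ≈ 3167.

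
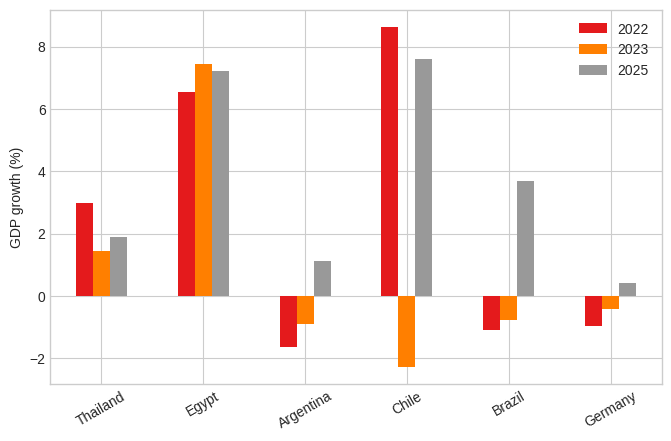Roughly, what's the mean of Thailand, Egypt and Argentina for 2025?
≈ 3

(2 + 7 + 1) / 3 ≈ 3.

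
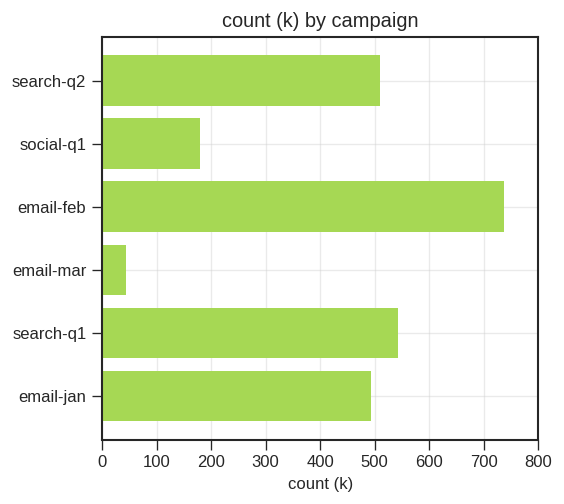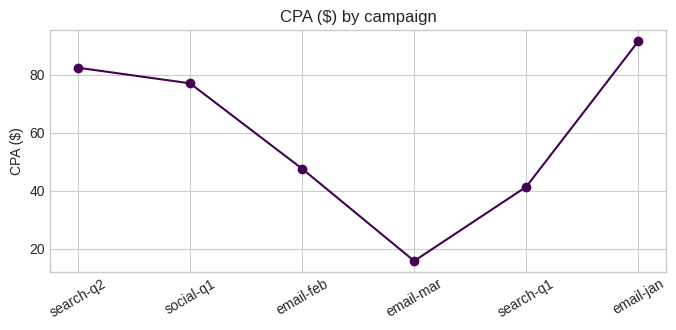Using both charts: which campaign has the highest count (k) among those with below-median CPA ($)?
email-feb

Chart 2 median CPA ($) ≈ 60; below-median campaigns: email-feb, email-mar, search-q1. Among those, email-feb has the highest count (k) (≈ 700).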